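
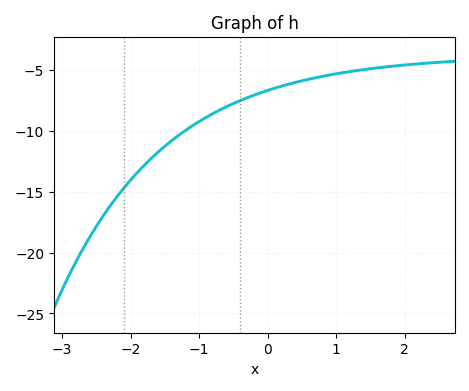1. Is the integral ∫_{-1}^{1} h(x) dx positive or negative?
negative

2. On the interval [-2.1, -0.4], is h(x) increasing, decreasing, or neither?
increasing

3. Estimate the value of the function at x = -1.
-9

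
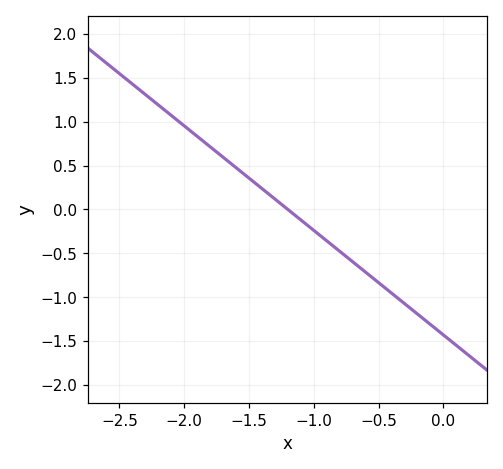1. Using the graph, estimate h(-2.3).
1.3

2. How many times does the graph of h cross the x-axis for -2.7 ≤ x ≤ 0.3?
1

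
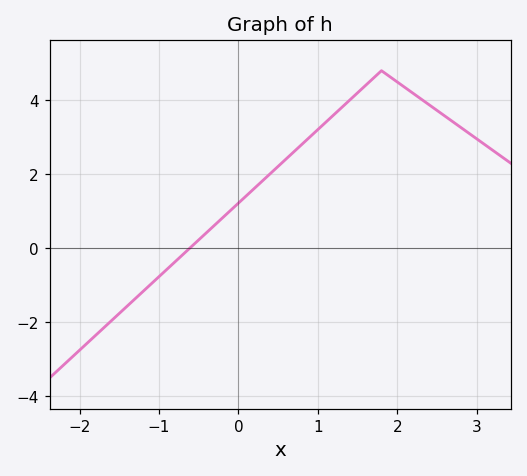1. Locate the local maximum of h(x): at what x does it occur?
1.8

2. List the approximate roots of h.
-0.6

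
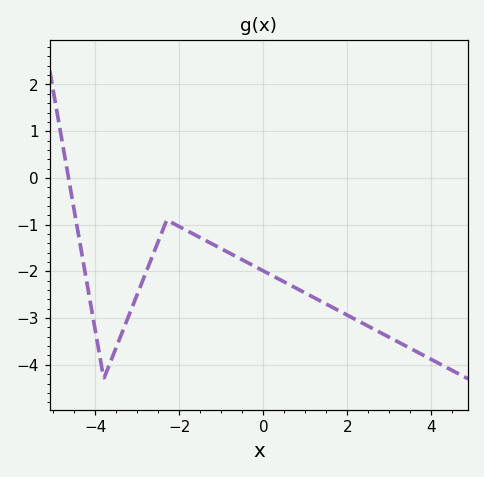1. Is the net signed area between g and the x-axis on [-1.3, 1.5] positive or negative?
negative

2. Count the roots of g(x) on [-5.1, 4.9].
1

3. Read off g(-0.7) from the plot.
-1.66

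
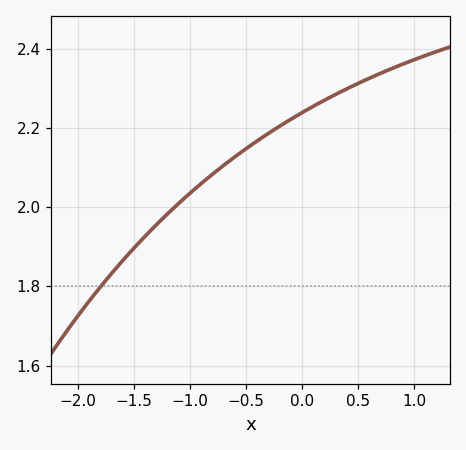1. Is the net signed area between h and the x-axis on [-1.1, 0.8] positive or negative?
positive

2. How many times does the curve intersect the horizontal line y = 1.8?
1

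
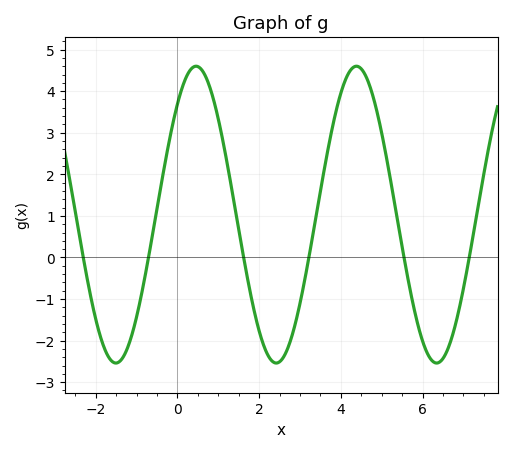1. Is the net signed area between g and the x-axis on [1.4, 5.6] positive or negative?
positive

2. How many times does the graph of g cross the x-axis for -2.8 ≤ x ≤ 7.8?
6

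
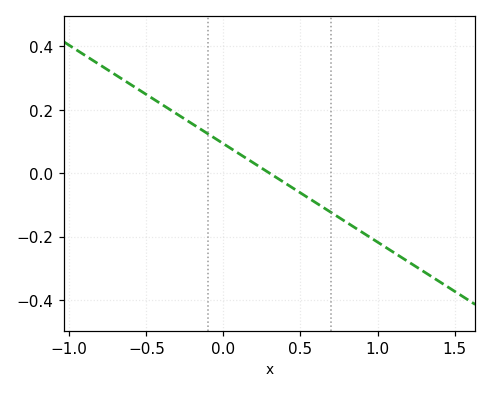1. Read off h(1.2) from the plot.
-0.279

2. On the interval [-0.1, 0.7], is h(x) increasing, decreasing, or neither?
decreasing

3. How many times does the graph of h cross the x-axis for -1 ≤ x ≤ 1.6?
1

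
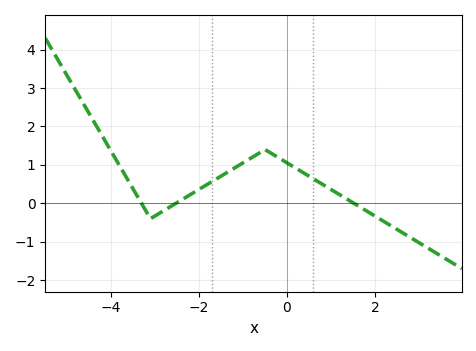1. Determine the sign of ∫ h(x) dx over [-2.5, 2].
positive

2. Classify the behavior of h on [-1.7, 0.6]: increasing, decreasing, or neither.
neither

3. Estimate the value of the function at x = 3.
-1.03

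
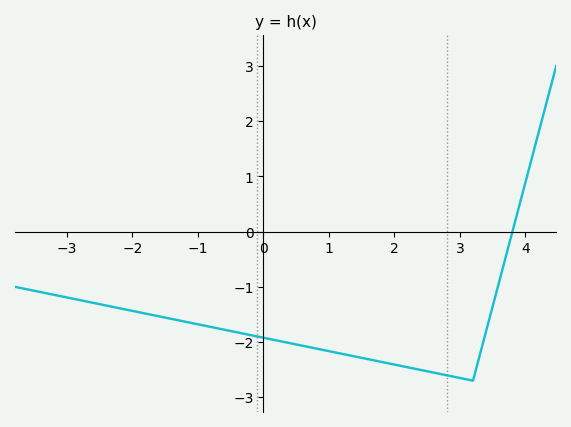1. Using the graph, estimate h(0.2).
-1.97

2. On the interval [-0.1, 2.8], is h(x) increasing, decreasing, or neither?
decreasing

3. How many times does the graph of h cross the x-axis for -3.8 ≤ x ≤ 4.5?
1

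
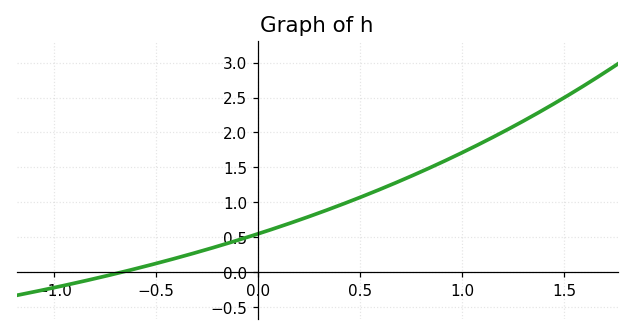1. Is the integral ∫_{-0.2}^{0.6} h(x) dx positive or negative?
positive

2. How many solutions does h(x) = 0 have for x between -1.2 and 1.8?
1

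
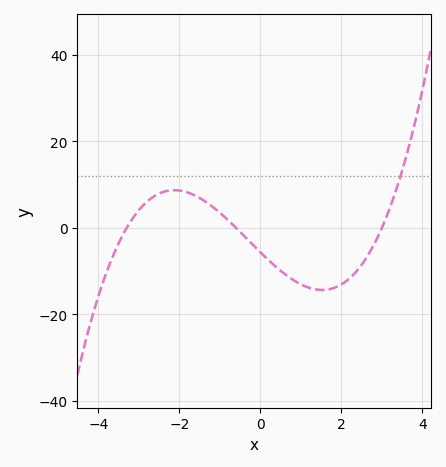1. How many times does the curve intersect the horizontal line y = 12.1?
1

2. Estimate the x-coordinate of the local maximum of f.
-2.12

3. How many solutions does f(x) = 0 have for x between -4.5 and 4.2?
3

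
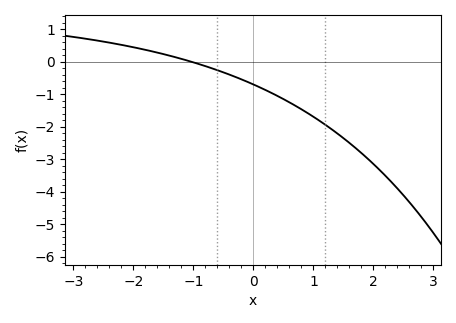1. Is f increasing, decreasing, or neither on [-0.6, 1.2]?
decreasing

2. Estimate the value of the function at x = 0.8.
-1.46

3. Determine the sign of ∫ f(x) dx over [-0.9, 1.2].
negative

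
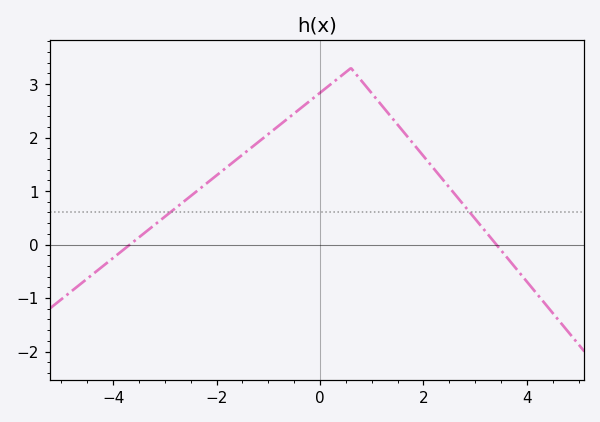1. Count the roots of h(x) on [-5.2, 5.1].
2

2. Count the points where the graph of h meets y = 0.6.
2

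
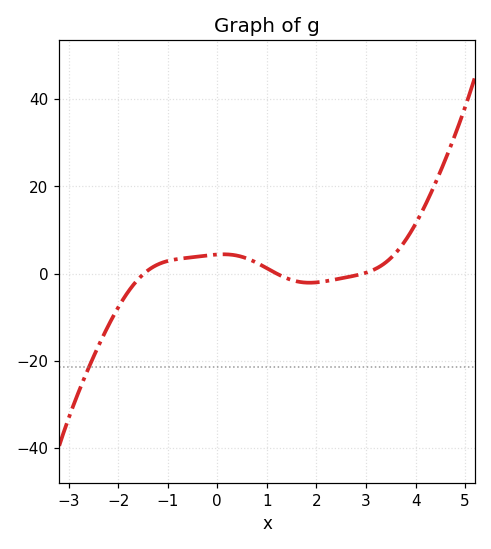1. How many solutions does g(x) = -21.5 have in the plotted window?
1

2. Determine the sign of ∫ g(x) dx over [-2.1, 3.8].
positive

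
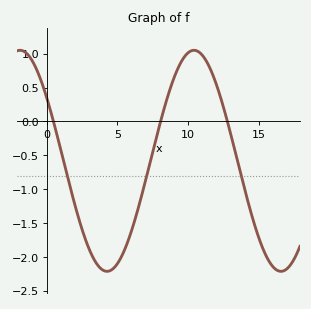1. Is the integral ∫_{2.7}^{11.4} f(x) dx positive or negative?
negative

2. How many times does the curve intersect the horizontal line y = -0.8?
3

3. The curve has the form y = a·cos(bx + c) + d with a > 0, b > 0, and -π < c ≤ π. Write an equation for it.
y = 1.63cos(0.51x + 0.97) - 0.58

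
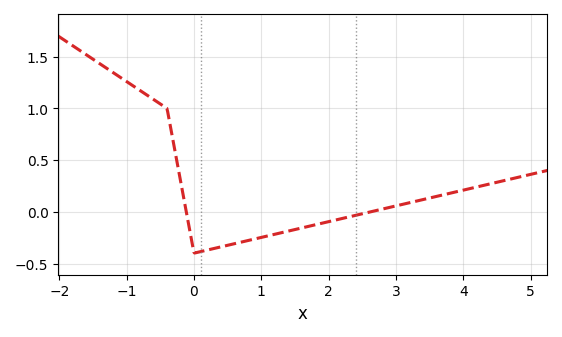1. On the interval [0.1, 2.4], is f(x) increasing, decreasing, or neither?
increasing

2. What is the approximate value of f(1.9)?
-0.11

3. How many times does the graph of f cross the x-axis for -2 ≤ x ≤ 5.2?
2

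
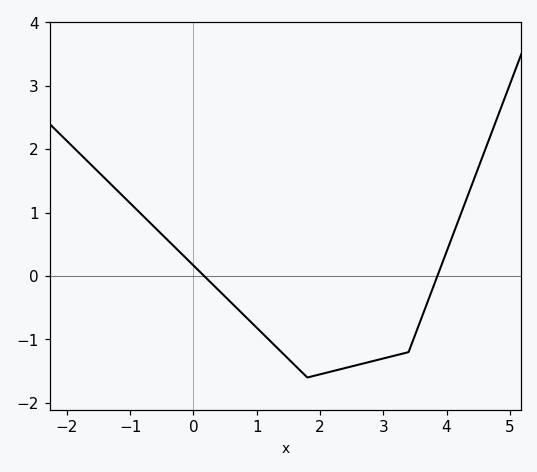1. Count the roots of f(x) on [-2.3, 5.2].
2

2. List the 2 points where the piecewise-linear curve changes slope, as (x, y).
(1.8, -1.6); (3.4, -1.2)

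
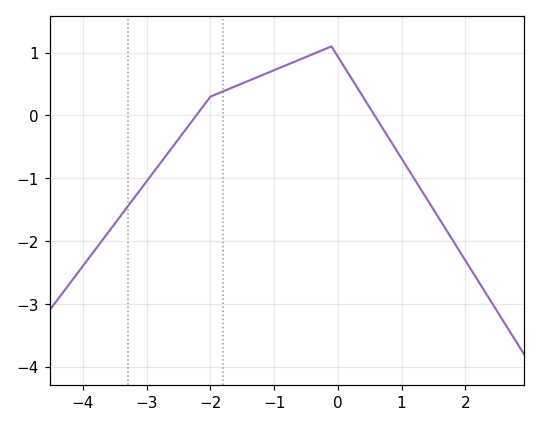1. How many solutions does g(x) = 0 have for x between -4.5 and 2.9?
2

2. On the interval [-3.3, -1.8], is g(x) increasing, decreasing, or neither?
increasing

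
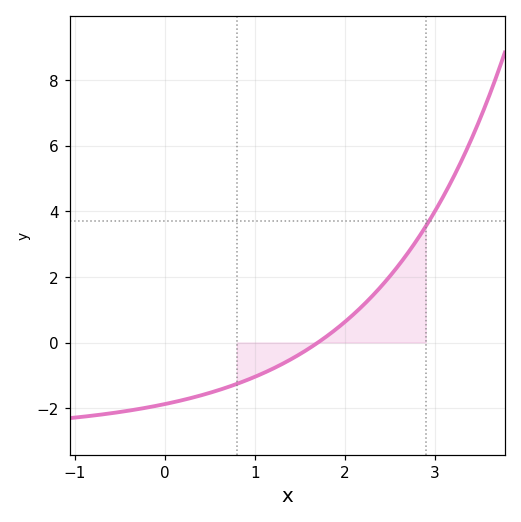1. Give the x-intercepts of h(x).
1.7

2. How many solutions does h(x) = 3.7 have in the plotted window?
1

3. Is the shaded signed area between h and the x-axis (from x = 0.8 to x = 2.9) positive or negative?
positive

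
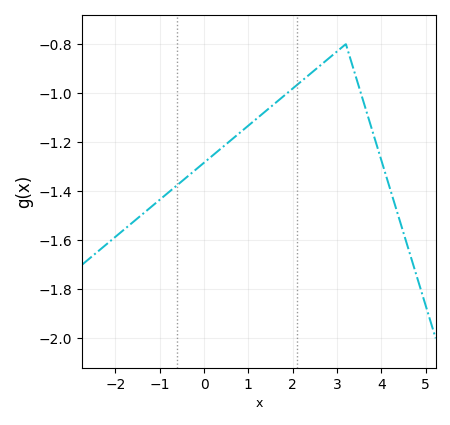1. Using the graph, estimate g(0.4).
-1.22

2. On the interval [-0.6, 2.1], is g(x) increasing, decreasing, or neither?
increasing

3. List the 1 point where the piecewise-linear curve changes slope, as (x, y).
(3.2, -0.8)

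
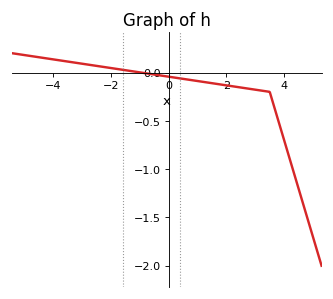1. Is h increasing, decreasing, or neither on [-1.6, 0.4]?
decreasing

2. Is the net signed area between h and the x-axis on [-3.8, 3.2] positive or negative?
negative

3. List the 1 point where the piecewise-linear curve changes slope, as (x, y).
(3.5, -0.2)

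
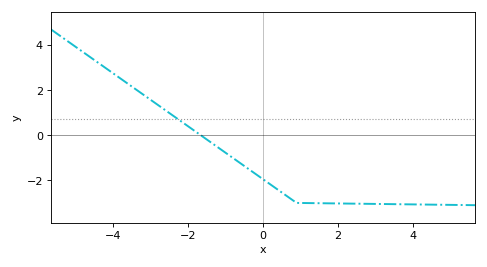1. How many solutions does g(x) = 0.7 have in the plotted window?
1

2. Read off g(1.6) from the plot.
-3.01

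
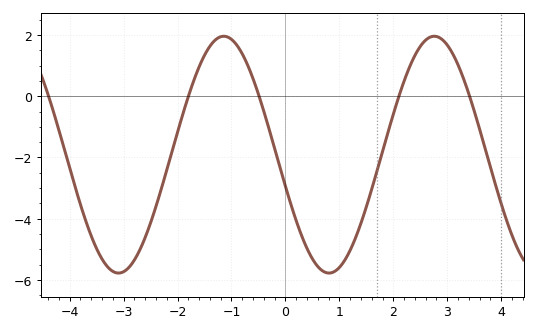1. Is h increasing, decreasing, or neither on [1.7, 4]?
neither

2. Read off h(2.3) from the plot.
1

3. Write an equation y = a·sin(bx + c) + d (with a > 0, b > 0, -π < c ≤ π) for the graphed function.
y = 3.87sin(1.6x - 2.9) - 1.91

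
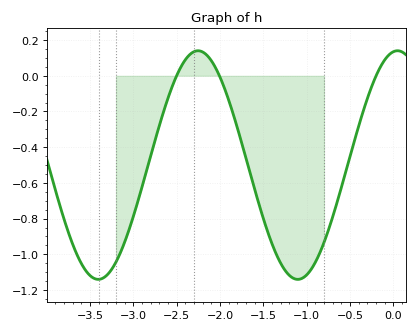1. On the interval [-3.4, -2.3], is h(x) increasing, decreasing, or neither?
increasing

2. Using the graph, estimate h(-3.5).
-1.12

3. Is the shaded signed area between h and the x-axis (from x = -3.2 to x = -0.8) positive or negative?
negative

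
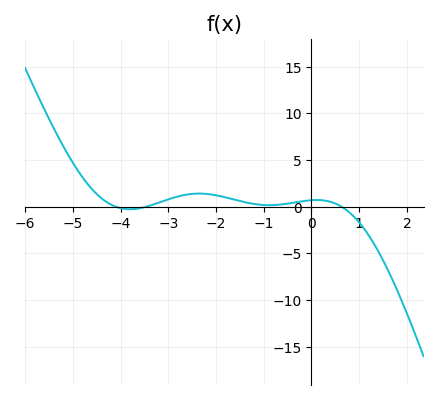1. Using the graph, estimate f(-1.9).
1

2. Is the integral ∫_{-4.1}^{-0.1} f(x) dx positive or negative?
positive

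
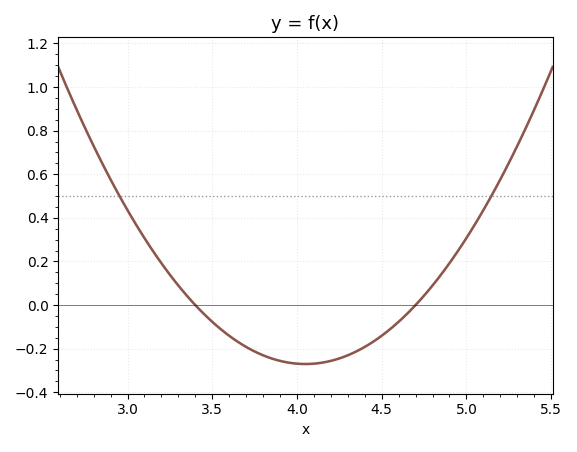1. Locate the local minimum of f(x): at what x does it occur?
4.05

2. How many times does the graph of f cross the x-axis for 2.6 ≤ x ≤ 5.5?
2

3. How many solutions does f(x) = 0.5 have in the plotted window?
2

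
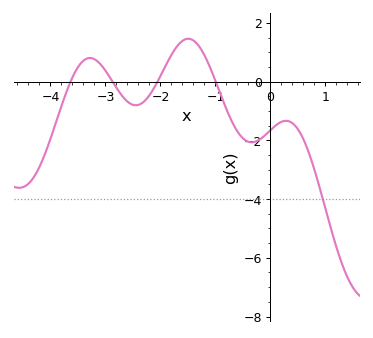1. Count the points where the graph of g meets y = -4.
1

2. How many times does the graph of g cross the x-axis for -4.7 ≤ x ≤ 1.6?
4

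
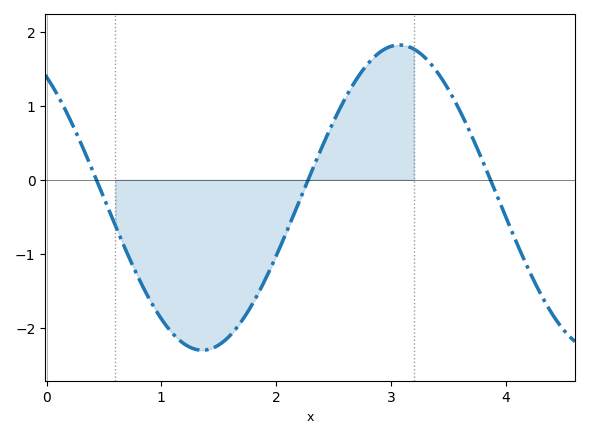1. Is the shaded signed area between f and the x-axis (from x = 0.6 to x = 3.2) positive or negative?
negative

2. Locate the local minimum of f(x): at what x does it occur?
1.4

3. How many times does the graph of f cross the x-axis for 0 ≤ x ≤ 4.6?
3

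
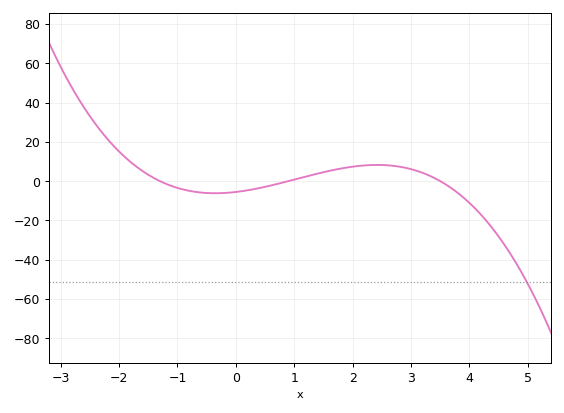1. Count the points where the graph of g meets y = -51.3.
1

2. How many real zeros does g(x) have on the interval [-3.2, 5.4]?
3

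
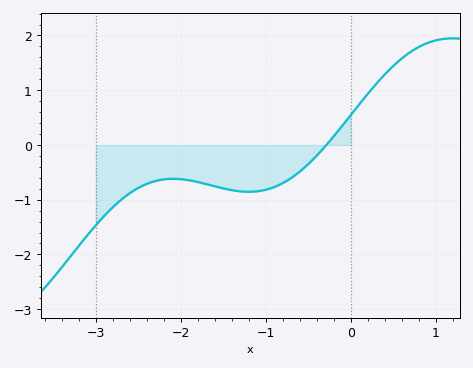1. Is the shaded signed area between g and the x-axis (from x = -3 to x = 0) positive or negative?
negative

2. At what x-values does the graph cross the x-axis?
-0.286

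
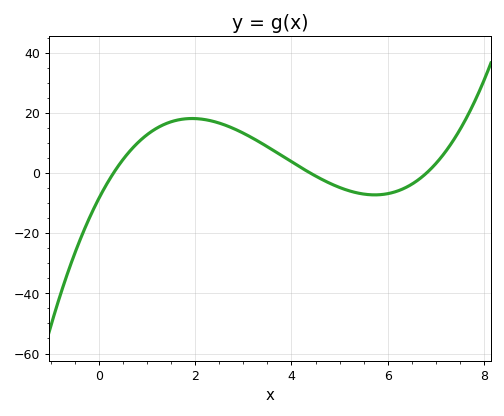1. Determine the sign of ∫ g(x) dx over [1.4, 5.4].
positive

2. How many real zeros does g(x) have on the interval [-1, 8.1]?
3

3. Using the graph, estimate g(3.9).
4.85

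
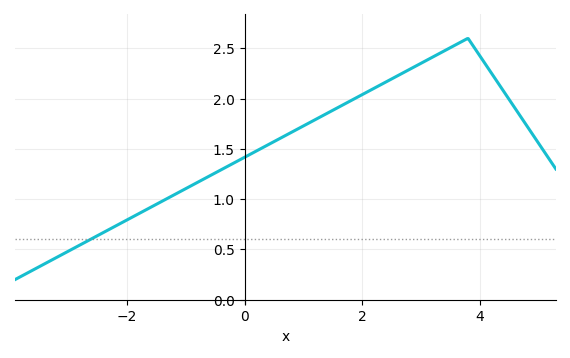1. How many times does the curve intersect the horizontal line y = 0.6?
1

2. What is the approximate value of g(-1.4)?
0.98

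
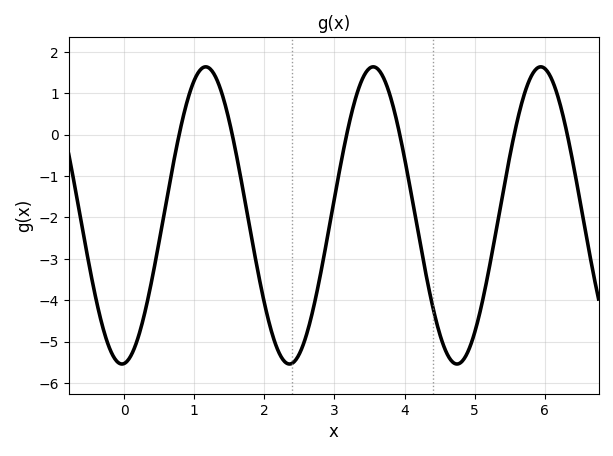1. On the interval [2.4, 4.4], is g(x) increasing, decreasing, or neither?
neither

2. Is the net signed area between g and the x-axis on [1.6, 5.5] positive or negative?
negative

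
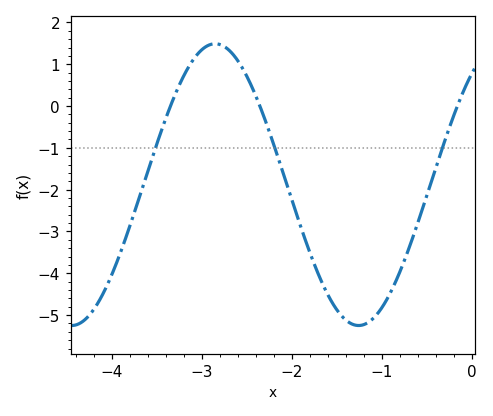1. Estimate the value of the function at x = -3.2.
0.7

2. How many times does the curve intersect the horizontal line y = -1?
3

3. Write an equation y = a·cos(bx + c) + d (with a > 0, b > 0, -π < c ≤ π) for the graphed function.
y = 3.37cos(2x - 0.66) - 1.88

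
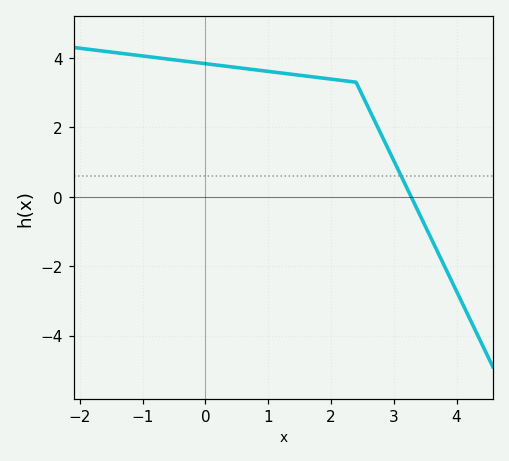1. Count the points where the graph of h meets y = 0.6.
1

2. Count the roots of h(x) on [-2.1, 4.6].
1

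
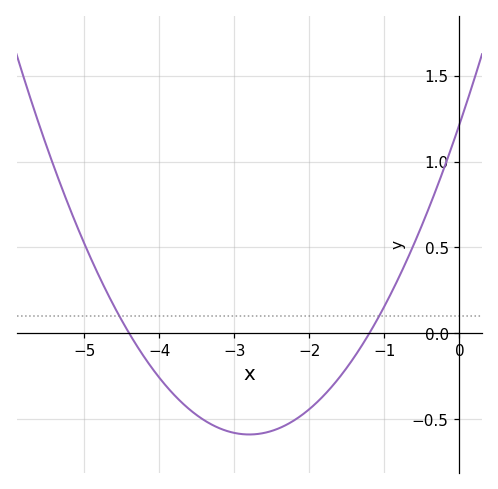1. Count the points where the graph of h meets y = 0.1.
2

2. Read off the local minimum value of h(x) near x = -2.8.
-0.589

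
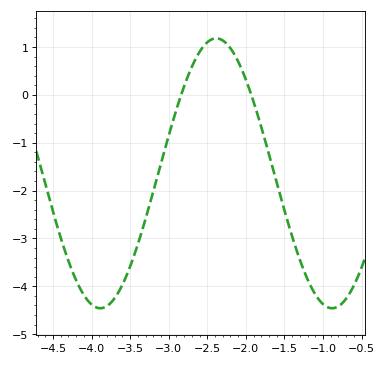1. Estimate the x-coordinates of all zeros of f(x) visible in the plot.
-2.84, -1.93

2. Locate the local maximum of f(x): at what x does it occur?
-2.39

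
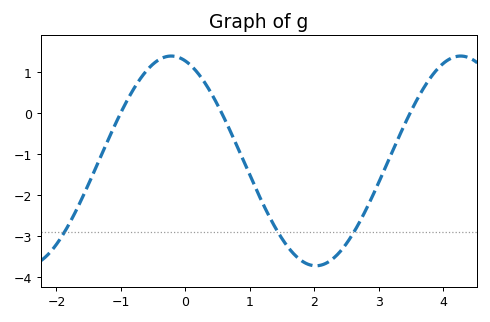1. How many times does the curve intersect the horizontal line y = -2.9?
3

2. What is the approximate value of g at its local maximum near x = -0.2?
1.4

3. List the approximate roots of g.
-1, 0.6, 3.5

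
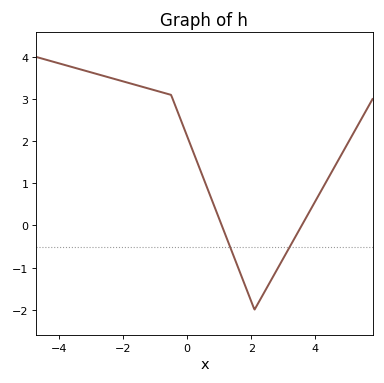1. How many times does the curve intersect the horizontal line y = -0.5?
2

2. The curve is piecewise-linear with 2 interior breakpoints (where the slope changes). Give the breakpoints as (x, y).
(-0.5, 3.1); (2.1, -2)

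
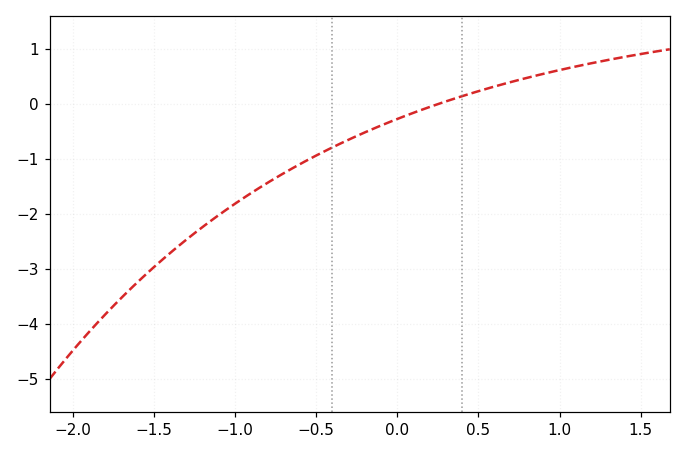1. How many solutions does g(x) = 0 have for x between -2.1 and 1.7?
1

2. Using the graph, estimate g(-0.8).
-1.43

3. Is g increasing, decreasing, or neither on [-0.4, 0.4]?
increasing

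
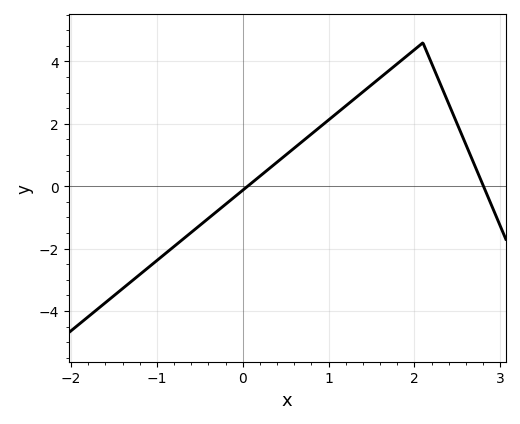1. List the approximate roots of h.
0.1, 2.8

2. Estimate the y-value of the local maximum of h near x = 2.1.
4.6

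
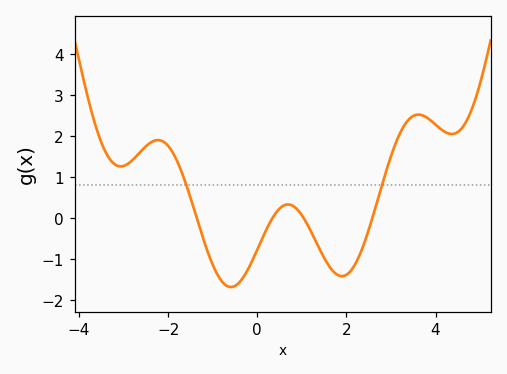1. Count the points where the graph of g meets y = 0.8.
2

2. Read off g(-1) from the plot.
-1.1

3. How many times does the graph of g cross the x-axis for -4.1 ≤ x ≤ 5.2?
4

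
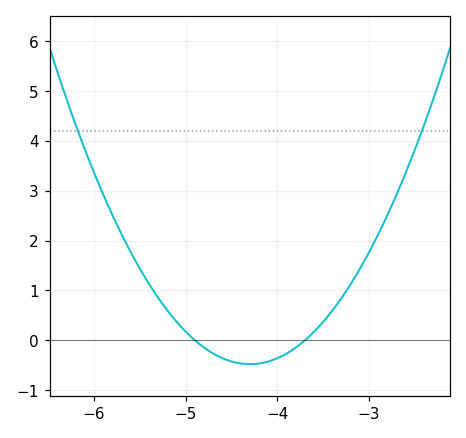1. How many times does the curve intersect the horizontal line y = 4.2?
2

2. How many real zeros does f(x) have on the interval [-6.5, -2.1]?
2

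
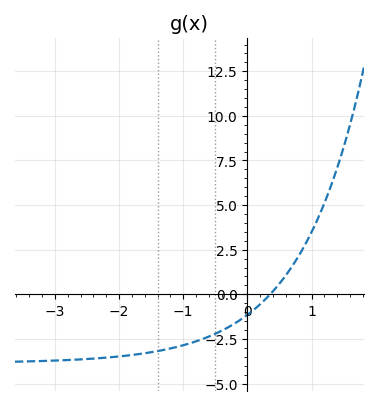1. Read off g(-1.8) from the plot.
-3.4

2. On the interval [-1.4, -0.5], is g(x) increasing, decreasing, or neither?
increasing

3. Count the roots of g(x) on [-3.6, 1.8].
1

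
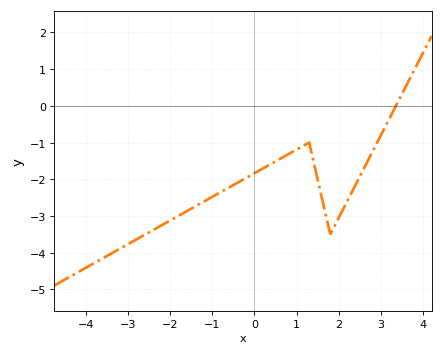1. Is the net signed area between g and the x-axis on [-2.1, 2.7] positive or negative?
negative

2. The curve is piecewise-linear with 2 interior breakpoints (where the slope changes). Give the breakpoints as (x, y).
(1.3, -1); (1.8, -3.5)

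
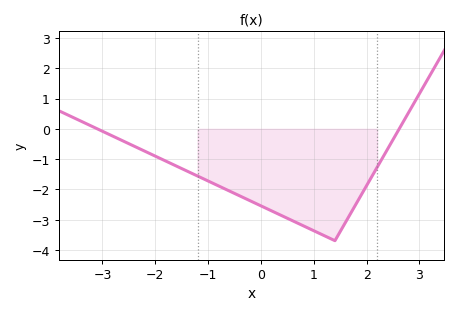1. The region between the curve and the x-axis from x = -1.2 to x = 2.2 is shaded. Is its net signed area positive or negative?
negative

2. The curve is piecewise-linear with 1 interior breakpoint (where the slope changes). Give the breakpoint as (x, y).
(1.4, -3.7)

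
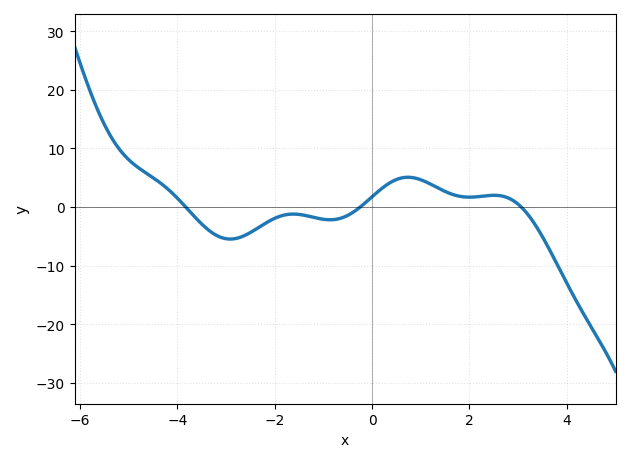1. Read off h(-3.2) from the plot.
-4.82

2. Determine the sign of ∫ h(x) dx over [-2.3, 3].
positive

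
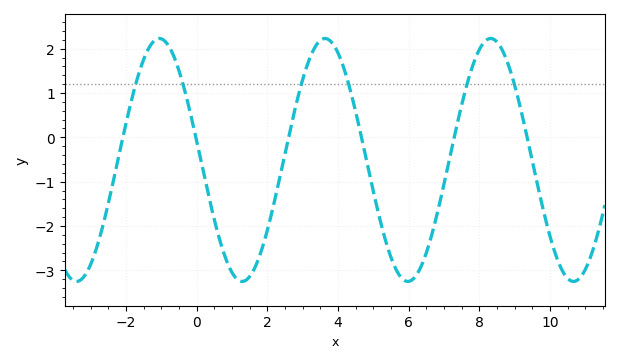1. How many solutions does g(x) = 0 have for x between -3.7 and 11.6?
6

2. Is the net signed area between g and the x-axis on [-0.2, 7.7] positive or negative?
negative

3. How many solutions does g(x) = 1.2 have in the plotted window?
6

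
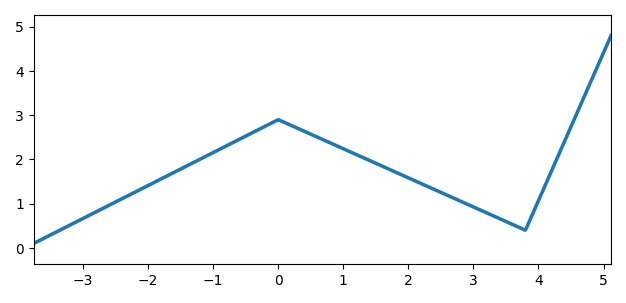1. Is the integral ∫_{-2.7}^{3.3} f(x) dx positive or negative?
positive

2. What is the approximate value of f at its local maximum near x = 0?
2.9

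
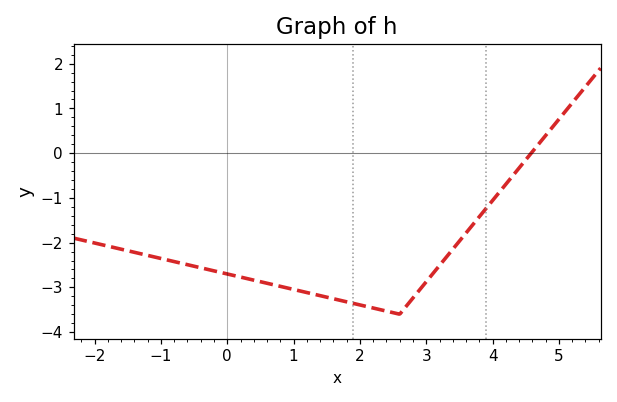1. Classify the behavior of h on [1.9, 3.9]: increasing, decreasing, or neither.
neither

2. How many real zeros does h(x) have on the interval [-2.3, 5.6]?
1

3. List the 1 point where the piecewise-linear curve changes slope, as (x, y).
(2.6, -3.6)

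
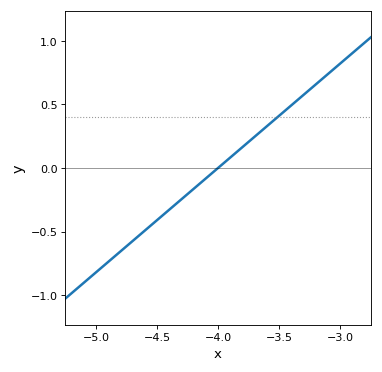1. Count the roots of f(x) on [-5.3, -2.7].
1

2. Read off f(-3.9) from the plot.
0.082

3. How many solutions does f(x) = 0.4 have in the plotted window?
1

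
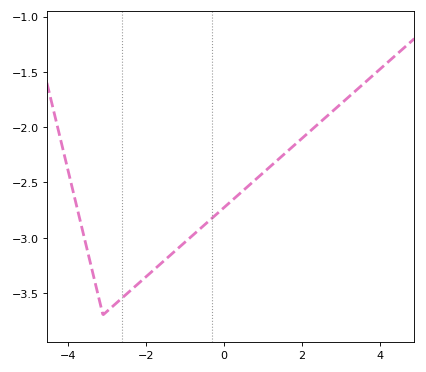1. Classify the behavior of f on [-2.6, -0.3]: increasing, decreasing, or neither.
increasing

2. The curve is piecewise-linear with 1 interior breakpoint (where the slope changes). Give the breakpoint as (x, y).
(-3.1, -3.7)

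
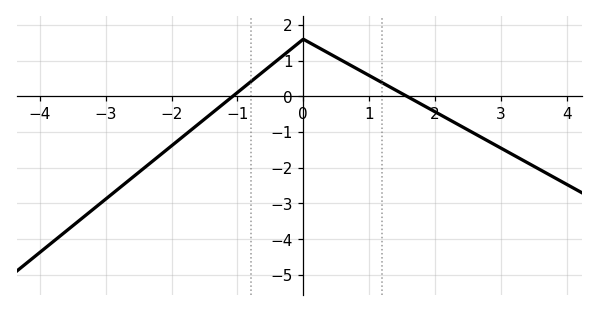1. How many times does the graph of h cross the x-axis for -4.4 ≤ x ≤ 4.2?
2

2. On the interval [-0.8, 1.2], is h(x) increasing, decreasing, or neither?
neither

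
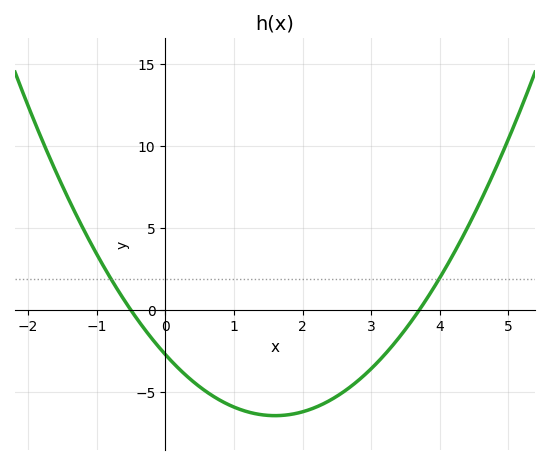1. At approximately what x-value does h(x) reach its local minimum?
1.6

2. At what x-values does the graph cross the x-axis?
-0.4, 3.6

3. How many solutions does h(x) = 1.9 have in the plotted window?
2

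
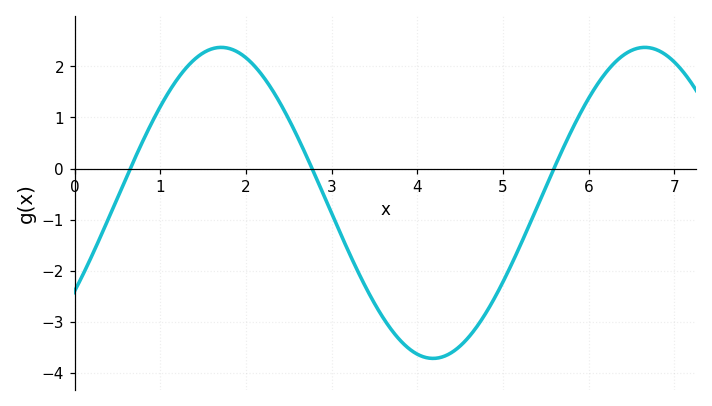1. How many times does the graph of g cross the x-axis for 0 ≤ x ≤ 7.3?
3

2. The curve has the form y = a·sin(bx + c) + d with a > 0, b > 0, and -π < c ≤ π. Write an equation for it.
y = 3.04sin(1.27x - 0.6) - 0.67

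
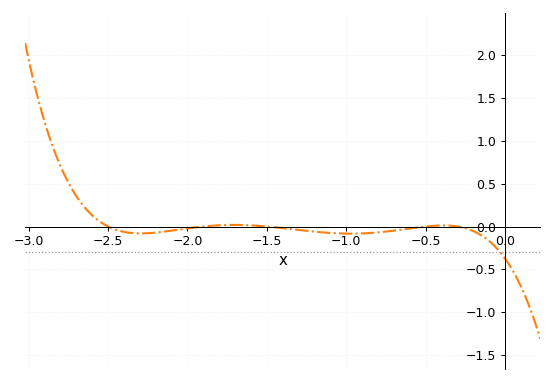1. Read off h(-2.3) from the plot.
-0.081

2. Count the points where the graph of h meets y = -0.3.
1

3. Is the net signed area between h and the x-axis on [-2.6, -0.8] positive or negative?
negative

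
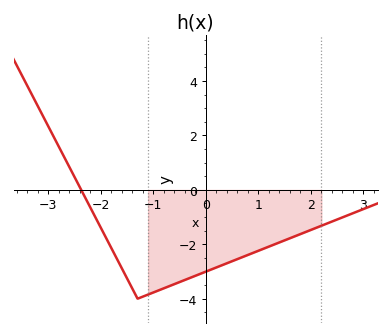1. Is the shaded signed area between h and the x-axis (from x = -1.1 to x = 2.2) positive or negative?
negative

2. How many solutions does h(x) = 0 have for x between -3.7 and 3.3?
1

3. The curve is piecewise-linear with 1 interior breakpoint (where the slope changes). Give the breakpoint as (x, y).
(-1.3, -4)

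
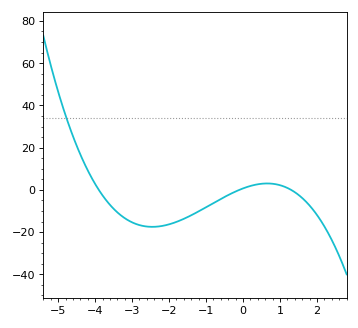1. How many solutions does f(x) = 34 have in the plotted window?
1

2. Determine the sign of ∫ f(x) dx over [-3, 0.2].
negative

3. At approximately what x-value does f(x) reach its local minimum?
-2.4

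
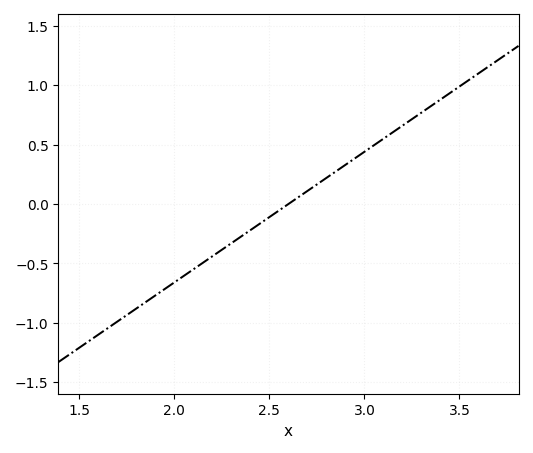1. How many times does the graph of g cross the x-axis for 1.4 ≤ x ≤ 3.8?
1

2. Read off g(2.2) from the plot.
-0.45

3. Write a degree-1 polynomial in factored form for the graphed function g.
y = 1.1(x - 2.6)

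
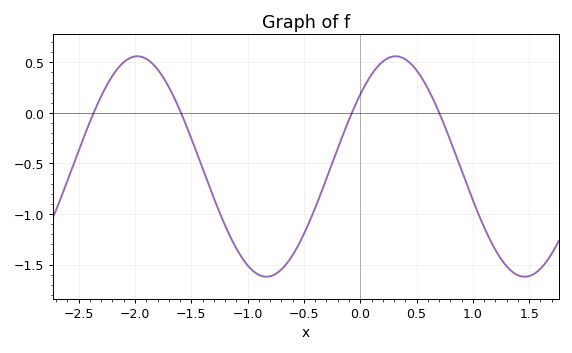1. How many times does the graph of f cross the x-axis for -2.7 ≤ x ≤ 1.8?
4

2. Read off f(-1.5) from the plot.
-0.25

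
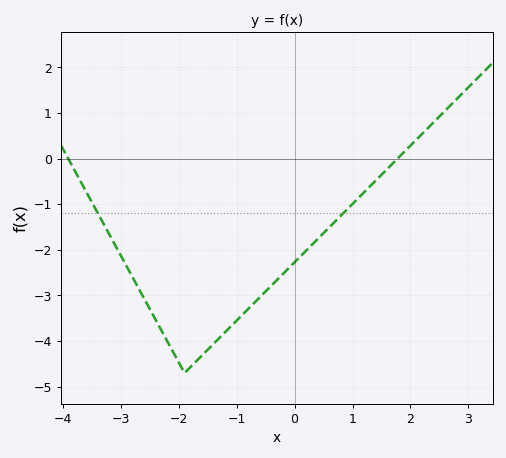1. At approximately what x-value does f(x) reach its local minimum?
-1.9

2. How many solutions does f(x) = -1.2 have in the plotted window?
2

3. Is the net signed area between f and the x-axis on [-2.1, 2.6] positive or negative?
negative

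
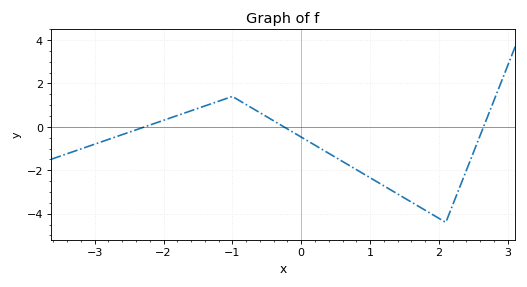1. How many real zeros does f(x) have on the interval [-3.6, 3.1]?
3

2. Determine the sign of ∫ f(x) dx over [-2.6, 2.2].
negative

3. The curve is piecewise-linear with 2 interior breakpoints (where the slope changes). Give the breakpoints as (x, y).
(-1, 1.4); (2.1, -4.4)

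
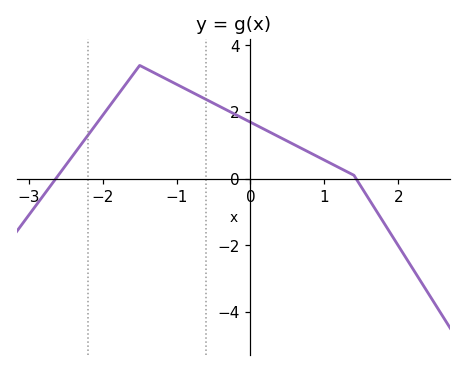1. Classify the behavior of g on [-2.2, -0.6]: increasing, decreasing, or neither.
neither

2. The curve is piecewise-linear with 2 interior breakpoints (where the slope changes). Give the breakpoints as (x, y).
(-1.5, 3.4); (1.4, 0.1)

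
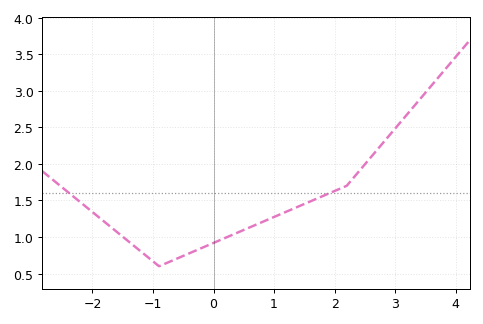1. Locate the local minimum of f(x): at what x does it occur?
-0.899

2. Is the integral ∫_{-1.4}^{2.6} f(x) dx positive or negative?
positive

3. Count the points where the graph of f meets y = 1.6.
2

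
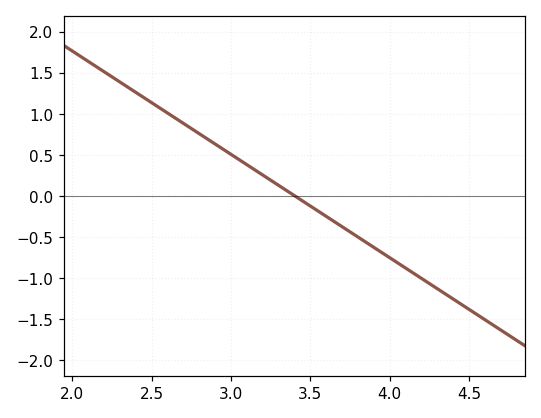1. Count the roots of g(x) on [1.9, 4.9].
1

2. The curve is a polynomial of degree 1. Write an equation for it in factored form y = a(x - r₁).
y = -1.26(x - 3.4)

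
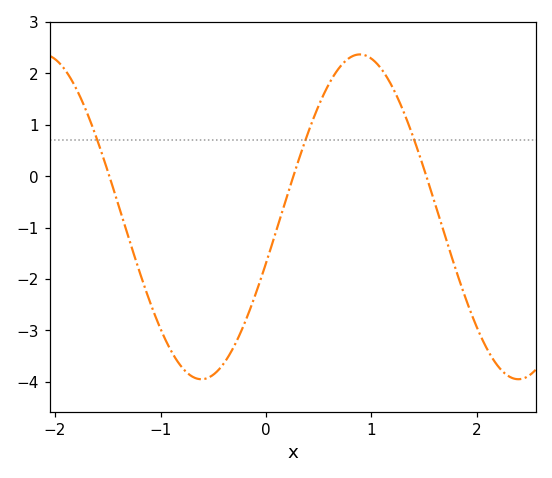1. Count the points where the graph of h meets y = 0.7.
3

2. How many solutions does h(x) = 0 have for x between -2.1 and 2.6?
3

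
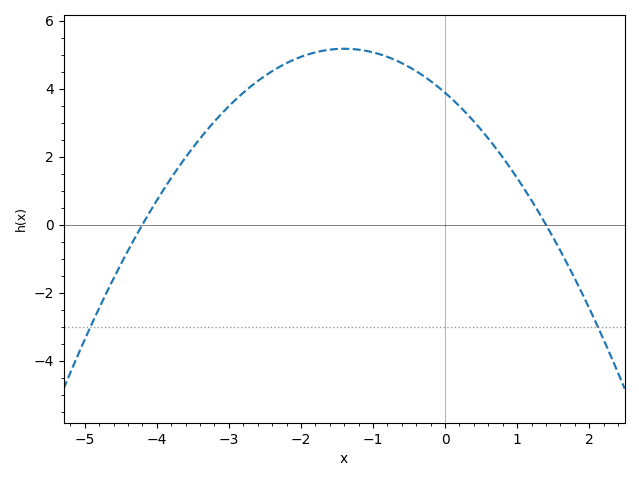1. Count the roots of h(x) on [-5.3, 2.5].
2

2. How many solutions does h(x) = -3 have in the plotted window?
2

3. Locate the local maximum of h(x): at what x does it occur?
-1.4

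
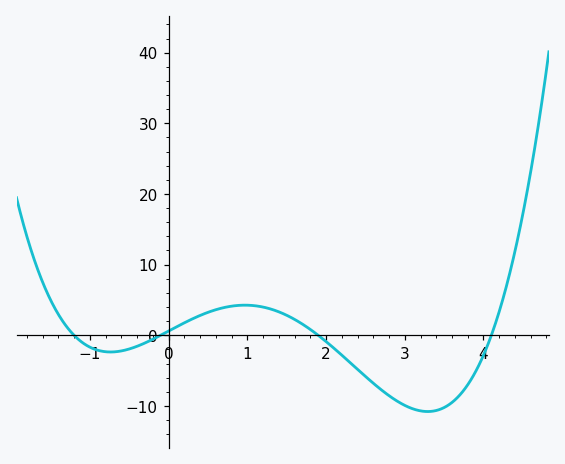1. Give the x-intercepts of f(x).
-1.2, -0.1, 1.9, 4.1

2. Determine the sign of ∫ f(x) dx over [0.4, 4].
negative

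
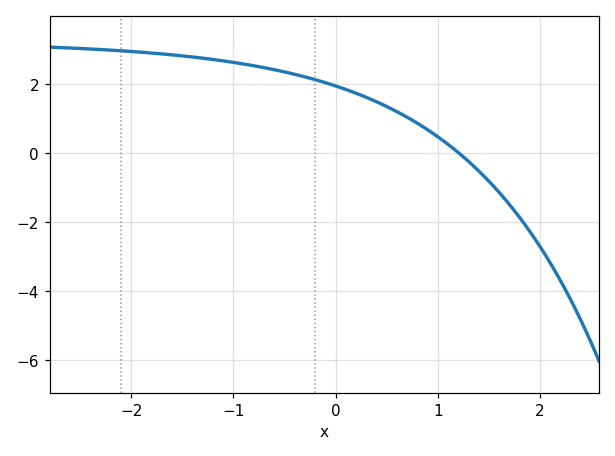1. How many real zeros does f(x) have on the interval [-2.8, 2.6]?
1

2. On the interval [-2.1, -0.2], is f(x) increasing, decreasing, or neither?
decreasing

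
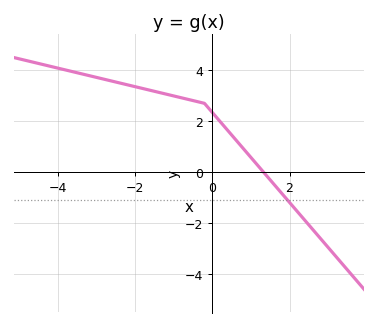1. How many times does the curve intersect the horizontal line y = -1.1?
1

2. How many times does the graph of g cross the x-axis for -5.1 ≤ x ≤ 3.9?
1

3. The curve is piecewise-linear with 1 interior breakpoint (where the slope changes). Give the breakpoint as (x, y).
(-0.2, 2.7)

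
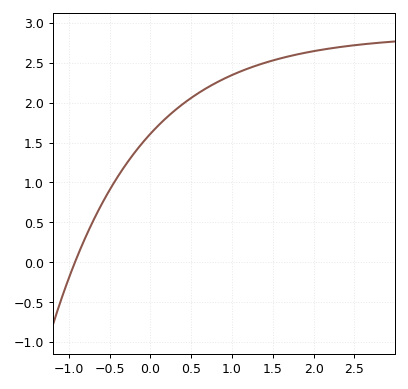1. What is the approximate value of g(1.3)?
2.45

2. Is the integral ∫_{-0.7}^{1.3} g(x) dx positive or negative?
positive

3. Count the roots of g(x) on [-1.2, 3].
1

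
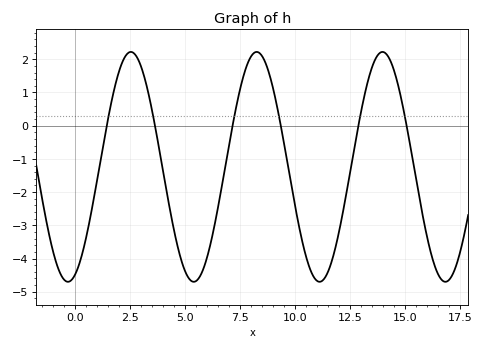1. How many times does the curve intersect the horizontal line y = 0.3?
6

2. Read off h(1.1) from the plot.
-1.3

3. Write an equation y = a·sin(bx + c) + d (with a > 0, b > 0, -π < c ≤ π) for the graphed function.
y = 3.46sin(1.1x - 1.2) - 1.24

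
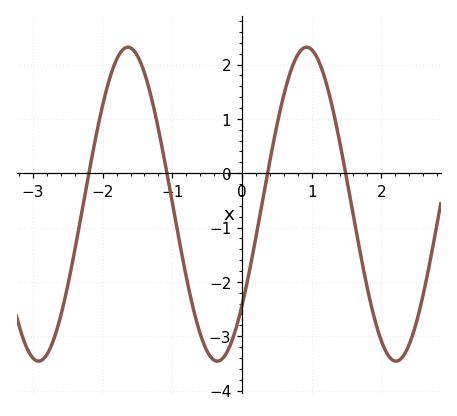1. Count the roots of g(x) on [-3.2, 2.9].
4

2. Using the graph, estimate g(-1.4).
1.8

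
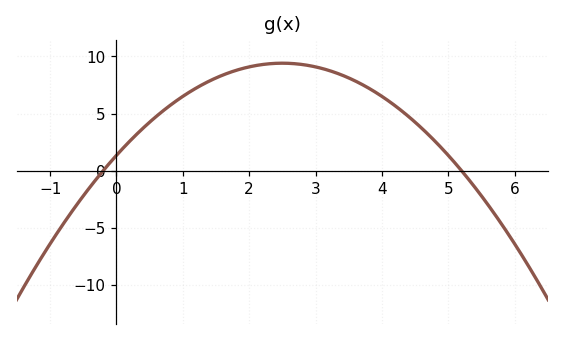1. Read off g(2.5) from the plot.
9.5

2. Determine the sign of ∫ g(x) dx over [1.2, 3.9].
positive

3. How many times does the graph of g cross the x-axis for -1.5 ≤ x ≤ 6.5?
2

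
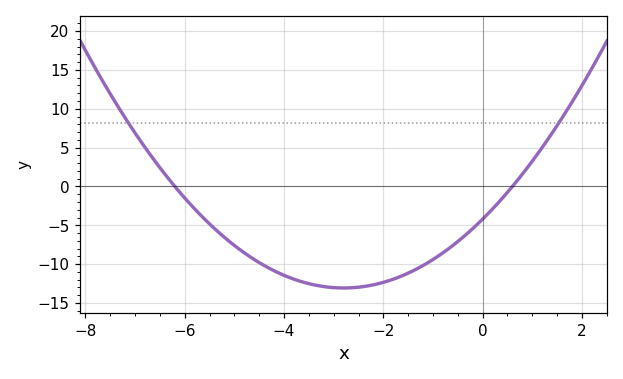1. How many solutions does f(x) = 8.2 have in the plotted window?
2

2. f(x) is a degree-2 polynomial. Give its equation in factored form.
y = 1.13(x + 6.2)(x - 0.6)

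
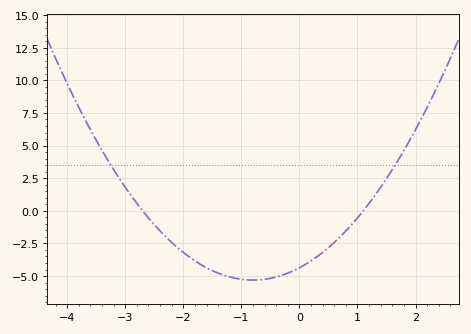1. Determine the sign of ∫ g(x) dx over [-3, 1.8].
negative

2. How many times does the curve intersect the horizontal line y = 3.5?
2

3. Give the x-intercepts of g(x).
-2.7, 1.1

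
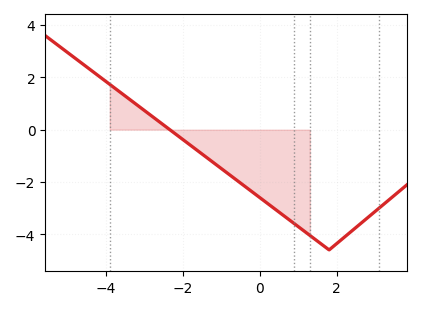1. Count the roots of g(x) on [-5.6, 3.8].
1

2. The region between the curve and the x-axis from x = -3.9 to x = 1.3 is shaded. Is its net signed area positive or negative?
negative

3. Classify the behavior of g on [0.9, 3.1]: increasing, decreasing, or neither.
neither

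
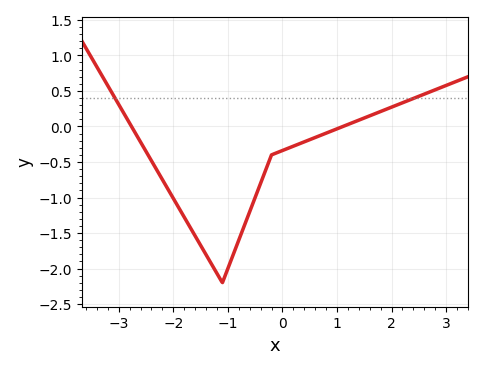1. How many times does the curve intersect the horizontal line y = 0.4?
2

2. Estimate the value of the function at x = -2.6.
-0.219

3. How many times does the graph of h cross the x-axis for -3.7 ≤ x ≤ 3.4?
2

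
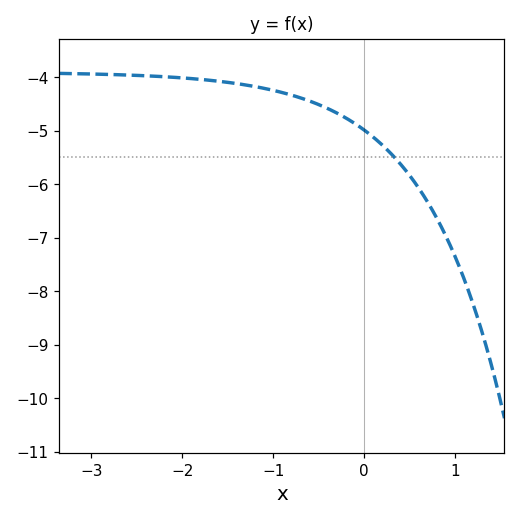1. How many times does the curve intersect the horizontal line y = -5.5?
1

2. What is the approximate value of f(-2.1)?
-4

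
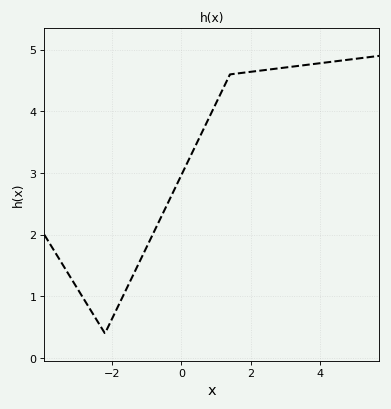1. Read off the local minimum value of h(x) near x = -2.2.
0.4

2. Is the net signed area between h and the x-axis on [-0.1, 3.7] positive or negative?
positive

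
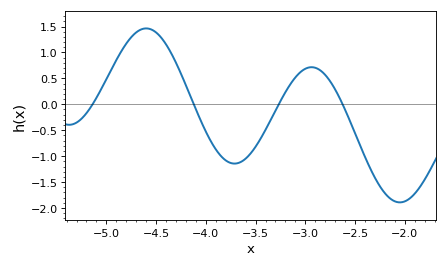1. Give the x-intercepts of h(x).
-5.15, -4.1, -3.25, -2.6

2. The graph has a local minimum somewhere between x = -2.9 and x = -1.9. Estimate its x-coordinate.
-2.05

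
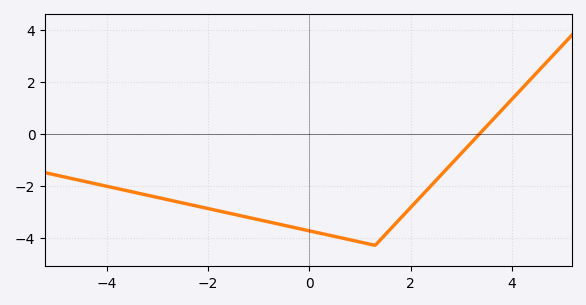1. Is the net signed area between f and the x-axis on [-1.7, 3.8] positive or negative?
negative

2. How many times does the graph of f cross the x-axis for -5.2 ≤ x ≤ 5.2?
1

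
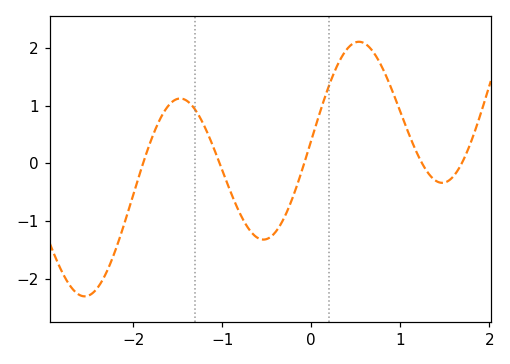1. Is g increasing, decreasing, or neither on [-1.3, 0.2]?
neither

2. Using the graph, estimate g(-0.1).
-0.1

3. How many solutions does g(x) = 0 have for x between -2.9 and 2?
5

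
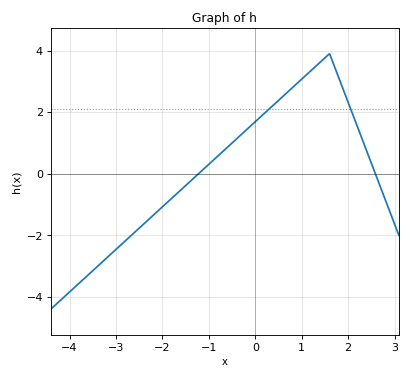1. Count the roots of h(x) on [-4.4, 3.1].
2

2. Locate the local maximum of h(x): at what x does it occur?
1.6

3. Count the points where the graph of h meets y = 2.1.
2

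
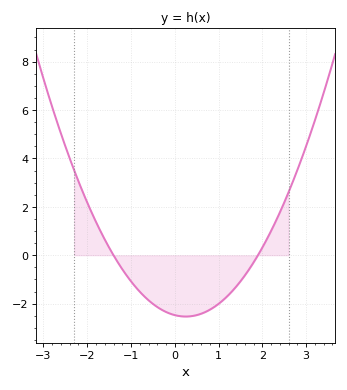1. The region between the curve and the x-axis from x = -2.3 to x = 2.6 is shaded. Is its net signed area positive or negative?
negative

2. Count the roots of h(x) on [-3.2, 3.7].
2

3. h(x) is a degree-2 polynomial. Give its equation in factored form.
y = 0.93(x + 1.4)(x - 1.9)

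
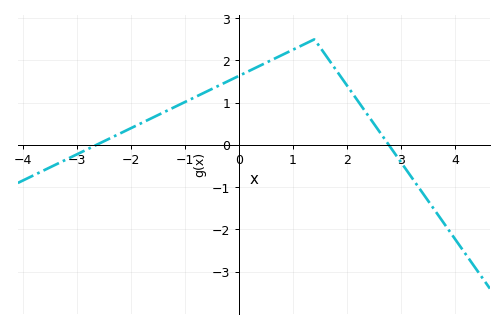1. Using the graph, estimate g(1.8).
1.8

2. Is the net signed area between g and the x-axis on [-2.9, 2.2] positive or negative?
positive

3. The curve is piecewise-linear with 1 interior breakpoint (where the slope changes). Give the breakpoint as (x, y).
(1.4, 2.5)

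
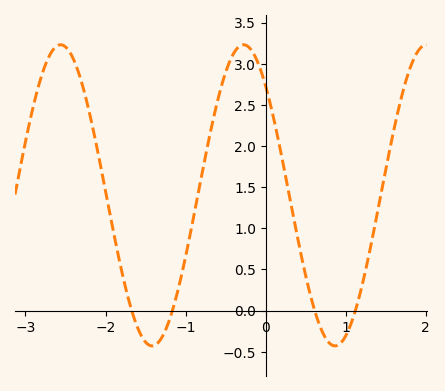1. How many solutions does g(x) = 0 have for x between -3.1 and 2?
4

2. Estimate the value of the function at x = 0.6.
0.05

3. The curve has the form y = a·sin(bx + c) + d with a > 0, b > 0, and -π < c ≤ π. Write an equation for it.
y = 1.83sin(2.8x + 2.3) + 1.4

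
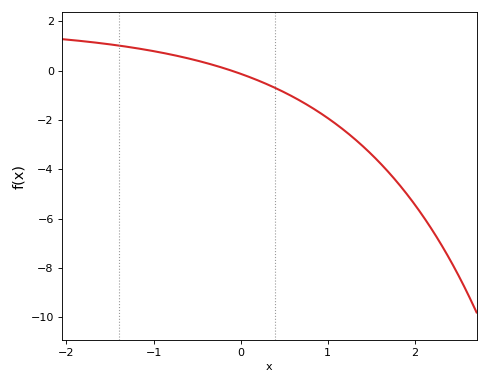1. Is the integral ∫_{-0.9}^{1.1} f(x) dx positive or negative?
negative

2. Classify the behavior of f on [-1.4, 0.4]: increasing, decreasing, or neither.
decreasing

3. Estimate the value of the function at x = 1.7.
-4.2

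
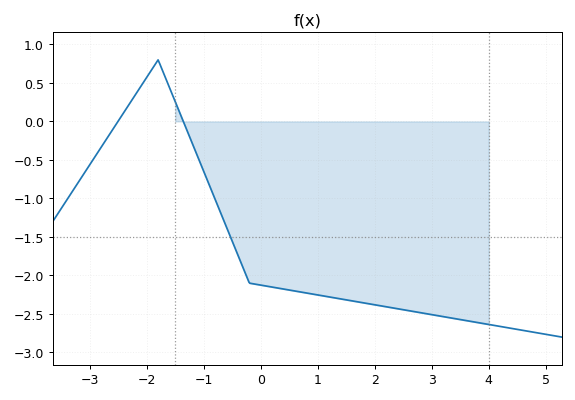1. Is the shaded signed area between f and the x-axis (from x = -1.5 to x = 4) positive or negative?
negative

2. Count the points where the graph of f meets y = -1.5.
1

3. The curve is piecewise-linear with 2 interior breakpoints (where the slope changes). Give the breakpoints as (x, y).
(-1.8, 0.8); (-0.2, -2.1)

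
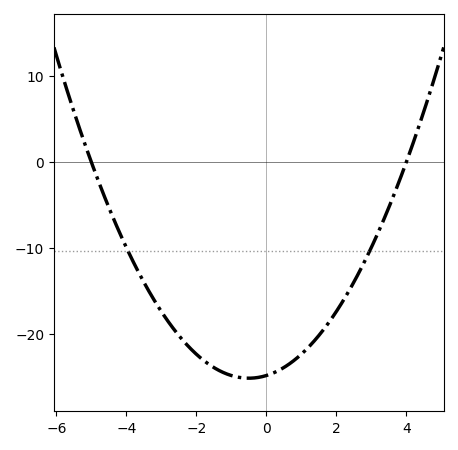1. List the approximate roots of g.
-5, 4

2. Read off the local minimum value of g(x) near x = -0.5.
-25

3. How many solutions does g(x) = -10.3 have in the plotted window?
2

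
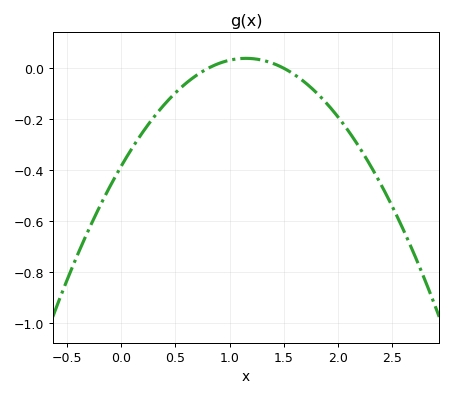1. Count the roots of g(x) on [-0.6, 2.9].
2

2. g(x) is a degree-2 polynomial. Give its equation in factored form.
y = -0.32(x - 0.8)(x - 1.5)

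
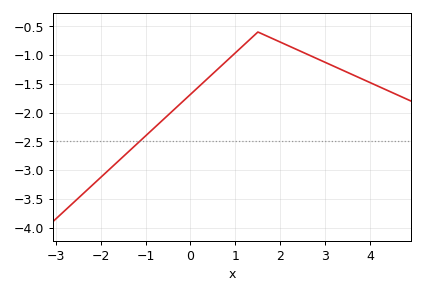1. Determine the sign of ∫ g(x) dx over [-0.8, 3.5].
negative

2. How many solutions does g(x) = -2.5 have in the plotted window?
1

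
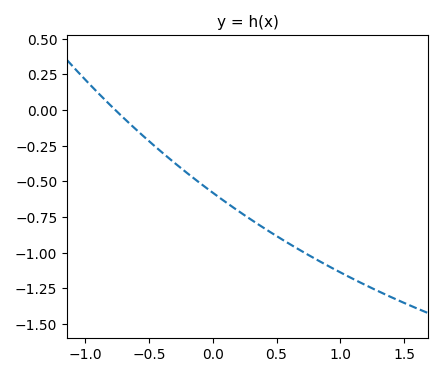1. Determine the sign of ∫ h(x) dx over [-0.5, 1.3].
negative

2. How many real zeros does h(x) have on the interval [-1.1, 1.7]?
1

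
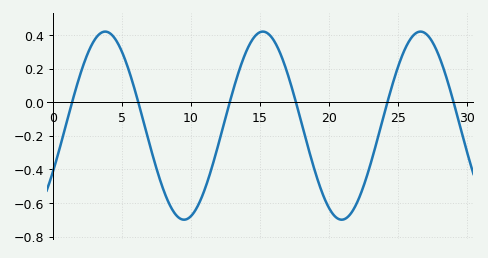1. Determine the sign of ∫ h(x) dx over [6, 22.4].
negative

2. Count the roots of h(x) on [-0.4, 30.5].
6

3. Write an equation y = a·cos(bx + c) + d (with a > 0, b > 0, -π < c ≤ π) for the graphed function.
y = 0.56cos(0.55x - 2.09) - 0.14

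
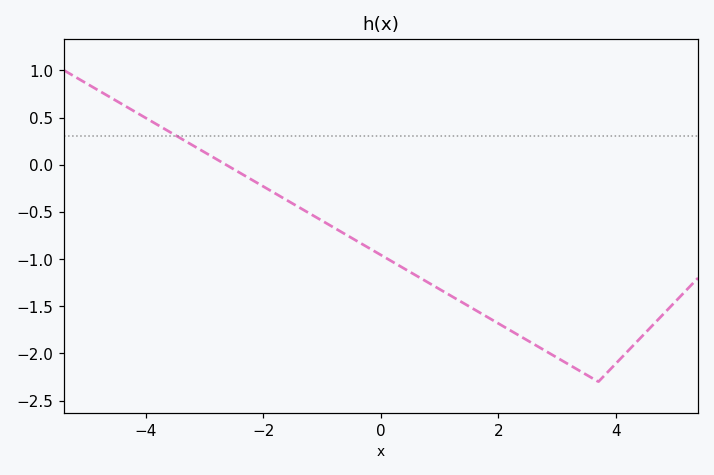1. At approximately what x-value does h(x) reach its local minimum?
3.6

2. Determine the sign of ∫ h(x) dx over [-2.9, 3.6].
negative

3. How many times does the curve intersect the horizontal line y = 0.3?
1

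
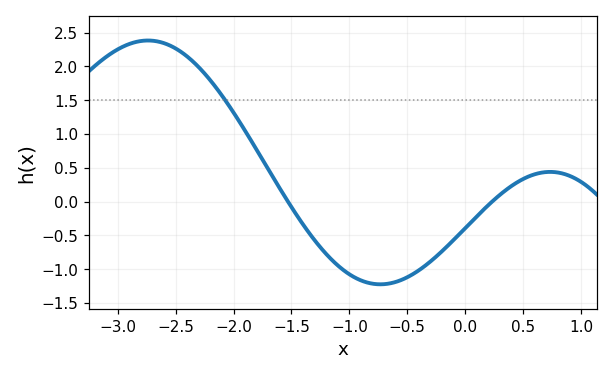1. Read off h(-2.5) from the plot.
2.27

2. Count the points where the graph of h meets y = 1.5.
1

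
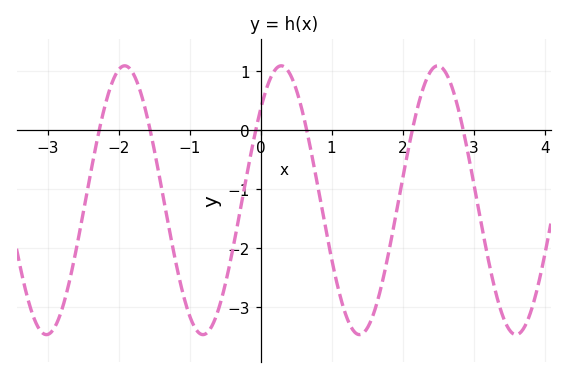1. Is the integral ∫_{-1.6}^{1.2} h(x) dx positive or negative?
negative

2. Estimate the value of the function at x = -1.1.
-2.74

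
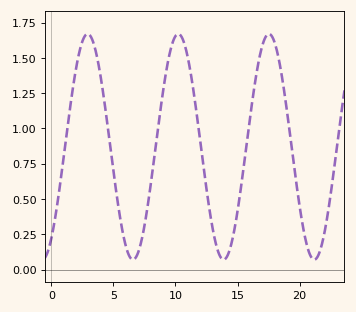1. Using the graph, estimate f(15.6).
0.798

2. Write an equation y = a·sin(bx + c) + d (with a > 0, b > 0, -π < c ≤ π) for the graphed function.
y = 0.8sin(0.86x - 0.94) + 0.87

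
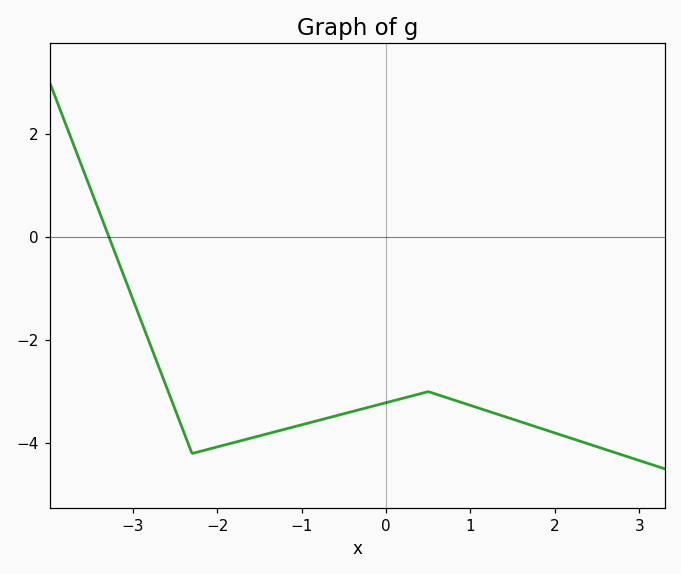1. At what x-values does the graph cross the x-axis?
-3.28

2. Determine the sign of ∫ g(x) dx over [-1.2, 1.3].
negative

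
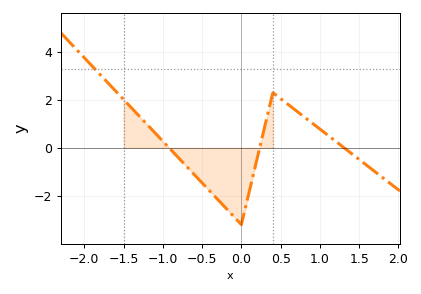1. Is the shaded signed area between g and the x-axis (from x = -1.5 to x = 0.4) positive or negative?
negative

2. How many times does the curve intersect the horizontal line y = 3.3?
1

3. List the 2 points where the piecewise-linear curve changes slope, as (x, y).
(0, -3.2); (0.4, 2.3)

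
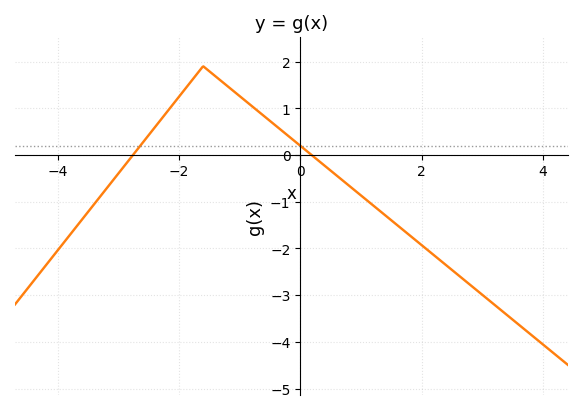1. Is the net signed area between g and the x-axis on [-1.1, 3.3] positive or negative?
negative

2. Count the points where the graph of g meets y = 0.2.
2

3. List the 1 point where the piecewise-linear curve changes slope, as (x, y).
(-1.6, 1.9)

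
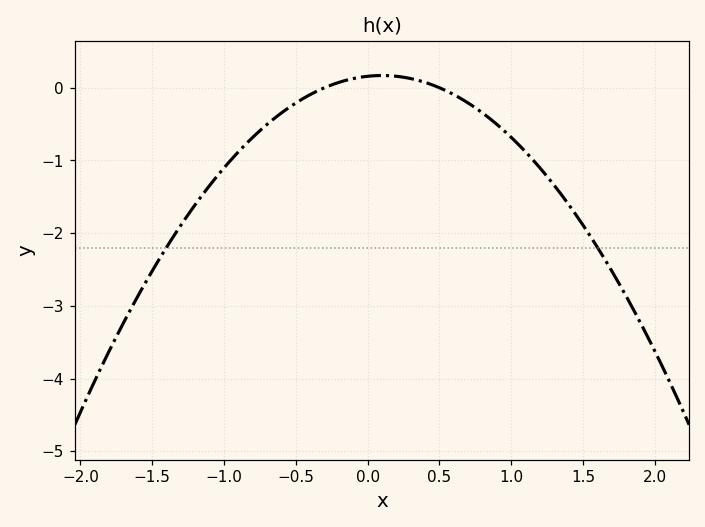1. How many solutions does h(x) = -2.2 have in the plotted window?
2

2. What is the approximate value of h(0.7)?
-0.21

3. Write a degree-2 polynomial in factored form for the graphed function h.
y = -1.05(x + 0.3)(x - 0.5)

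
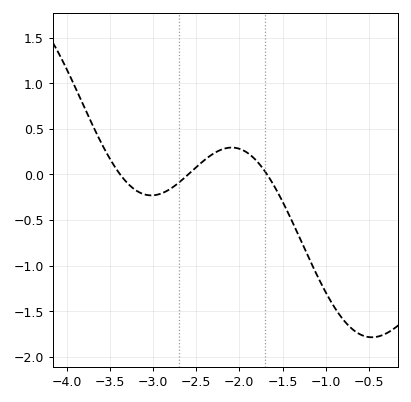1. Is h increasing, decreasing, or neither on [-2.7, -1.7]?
neither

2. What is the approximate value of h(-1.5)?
-0.3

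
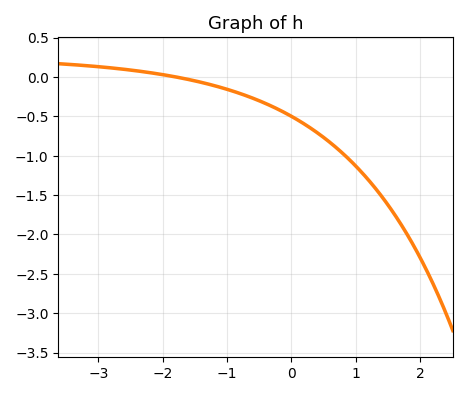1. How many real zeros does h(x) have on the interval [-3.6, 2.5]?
1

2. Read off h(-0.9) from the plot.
-0.2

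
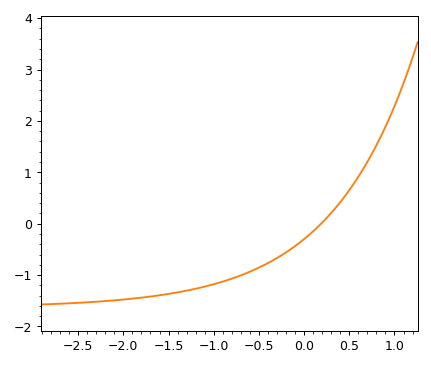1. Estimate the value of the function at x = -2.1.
-1.5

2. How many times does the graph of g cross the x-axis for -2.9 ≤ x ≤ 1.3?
1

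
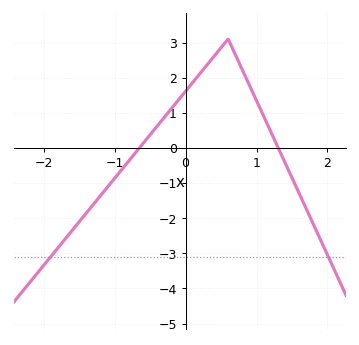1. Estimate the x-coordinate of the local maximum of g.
0.6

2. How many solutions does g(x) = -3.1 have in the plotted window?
2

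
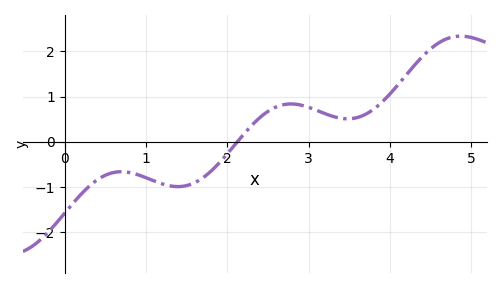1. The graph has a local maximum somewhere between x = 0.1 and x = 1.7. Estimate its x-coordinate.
0.696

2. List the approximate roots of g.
2.12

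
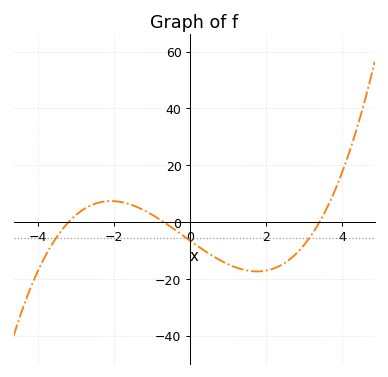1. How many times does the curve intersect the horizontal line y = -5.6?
3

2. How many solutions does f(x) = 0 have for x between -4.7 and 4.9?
3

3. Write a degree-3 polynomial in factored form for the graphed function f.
y = 0.87(x + 3.2)(x + 0.7)(x - 3.4)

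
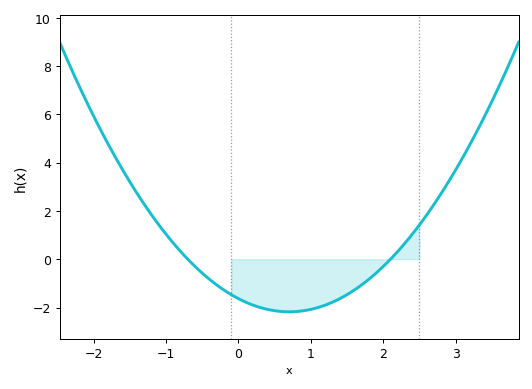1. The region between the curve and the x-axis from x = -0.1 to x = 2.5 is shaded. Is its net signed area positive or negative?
negative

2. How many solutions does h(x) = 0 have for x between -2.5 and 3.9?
2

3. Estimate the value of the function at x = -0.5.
-0.6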